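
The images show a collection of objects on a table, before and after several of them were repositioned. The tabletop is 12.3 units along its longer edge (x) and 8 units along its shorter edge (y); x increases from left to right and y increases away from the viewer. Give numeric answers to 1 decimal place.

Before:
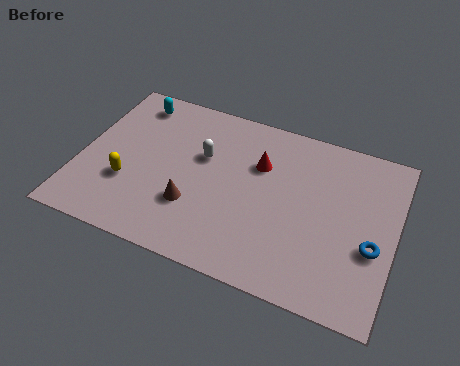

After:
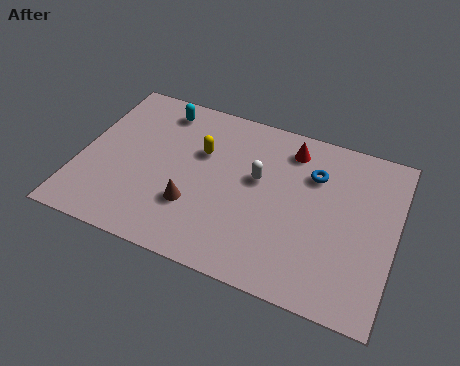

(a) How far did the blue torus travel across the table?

3.6

From (11.5, 3.1) to (9.0, 5.7), the blue torus covered √(2.5² + 2.6²) ≈ 3.6 units.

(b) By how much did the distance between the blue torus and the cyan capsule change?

-4.2

They were about 10.5 units apart before and 6.3 after — 4.2 units closer together.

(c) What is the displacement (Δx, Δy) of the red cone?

(1.1, 1.2)

The red cone started near (6.9, 5.4) and ended near (8.0, 6.6).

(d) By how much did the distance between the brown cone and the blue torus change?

-1.5

The distance was about 6.9 in the first image and 5.4 in the second, so they moved 1.5 units closer together.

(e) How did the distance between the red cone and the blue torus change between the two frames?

-3.8

Before: roughly 5.1 units apart; after: 1.3. That's 3.8 units closer together.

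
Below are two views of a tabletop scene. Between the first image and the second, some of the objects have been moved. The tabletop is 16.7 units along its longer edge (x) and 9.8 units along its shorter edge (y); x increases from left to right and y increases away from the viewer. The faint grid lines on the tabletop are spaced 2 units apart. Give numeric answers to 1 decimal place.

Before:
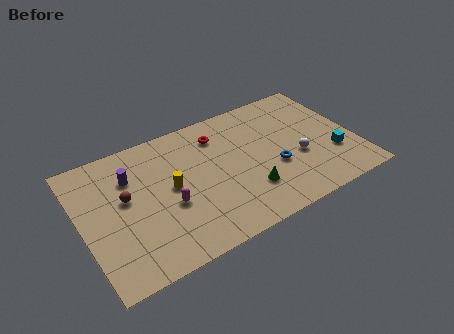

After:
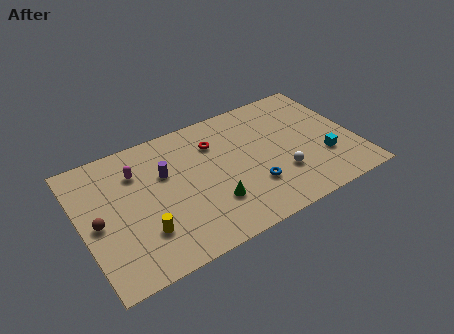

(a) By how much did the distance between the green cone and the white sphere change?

+0.8

They were about 3.5 units apart before and 4.3 after — 0.8 units further apart.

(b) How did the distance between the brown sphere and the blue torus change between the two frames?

+0.3

They were about 9.1 units apart before and 9.4 after — 0.3 units further apart.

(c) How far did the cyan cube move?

0.6

From (15.2, 3.1) to (14.6, 3.1), the cyan cube covered √(0.6² + 0.0²) ≈ 0.6 units.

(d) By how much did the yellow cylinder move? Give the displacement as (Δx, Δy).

(-2.0, -2.4)

The yellow cylinder was at about (5.4, 5.1) and moved to about (3.4, 2.7).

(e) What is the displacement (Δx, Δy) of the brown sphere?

(-1.8, -1.0)

The brown sphere started near (2.7, 5.6) and ended near (0.9, 4.6).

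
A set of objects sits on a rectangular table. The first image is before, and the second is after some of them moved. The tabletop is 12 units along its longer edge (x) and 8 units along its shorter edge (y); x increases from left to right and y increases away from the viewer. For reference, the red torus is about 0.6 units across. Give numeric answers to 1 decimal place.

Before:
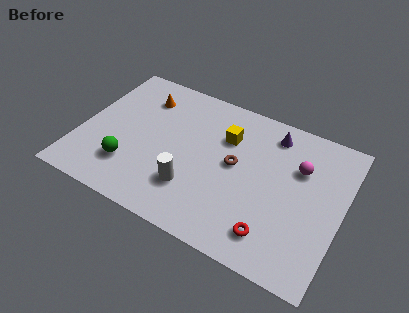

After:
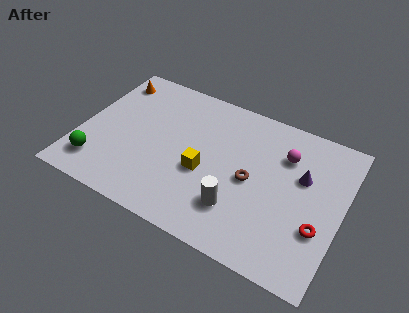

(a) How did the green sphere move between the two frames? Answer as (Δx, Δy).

(-1.4, -0.5)

From the two frames, the green sphere sits at roughly (2.5, 2.1) before and (1.1, 1.6) after.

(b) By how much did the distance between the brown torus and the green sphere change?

+2.0

They were about 5.1 units apart before and 7.1 after — 2.0 units further apart.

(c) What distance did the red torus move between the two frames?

2.2

The red torus was near (9.2, 1.5) before and (11.1, 2.7) after, so it travelled √(1.9² + 1.2²) ≈ 2.2 units.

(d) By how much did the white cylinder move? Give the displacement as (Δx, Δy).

(2.1, -0.1)

From the two frames, the white cylinder sits at roughly (5.4, 2.2) before and (7.5, 2.1) after.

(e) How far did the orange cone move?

1.6

The orange cone was near (2.5, 6.2) before and (0.9, 6.6) after, so it travelled √(1.6² + 0.4²) ≈ 1.6 units.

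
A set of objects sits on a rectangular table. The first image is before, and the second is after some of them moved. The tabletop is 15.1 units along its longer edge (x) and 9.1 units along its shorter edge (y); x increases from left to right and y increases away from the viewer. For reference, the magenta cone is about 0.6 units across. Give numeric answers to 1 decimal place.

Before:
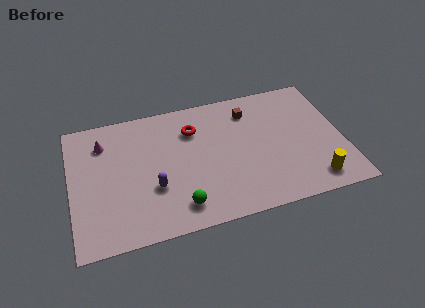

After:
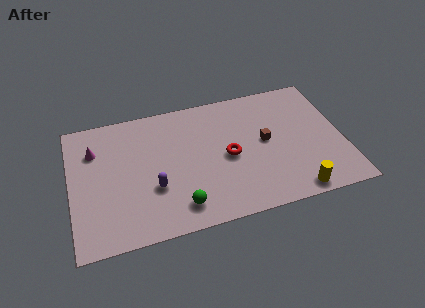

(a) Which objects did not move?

the green sphere and the purple capsule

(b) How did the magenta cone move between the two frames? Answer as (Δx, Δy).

(-0.5, -0.4)

The magenta cone started near (1.9, 7.0) and ended near (1.4, 6.6).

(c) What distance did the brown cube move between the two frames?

2.5

From (10.1, 7.2) to (10.8, 4.8), the brown cube covered √(0.7² + 2.4²) ≈ 2.5 units.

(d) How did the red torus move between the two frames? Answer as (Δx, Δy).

(1.8, -2.4)

From the two frames, the red torus sits at roughly (6.9, 6.7) before and (8.7, 4.3) after.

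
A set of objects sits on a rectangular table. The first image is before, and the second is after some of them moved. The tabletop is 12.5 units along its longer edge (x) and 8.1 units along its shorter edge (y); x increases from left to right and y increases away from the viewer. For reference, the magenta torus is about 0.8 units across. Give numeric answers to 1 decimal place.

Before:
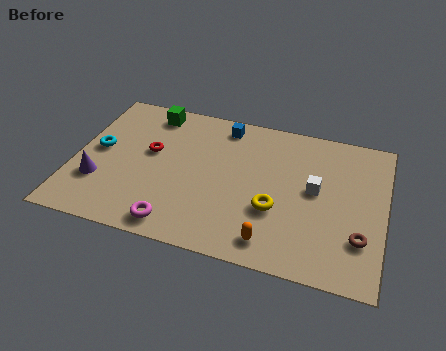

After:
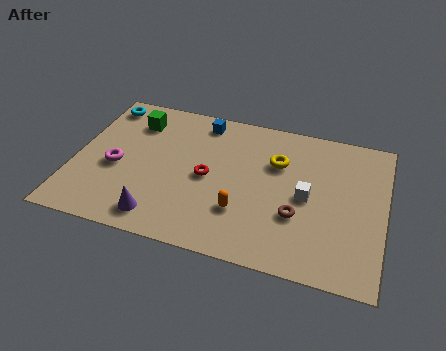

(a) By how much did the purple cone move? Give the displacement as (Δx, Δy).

(2.6, -1.3)

The purple cone was at about (1.1, 2.5) and moved to about (3.7, 1.2).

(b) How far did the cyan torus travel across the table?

2.7

The cyan torus moved from about (0.9, 4.3) to (0.8, 7.0), a distance of √(0.1² + 2.7²) ≈ 2.7.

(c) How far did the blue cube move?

0.9

The blue cube was near (5.8, 7.0) before and (4.9, 7.0) after, so it travelled √(0.9² + 0.0²) ≈ 0.9 units.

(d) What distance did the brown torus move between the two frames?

2.5

The brown torus was near (11.6, 2.3) before and (9.1, 2.8) after, so it travelled √(2.5² + 0.5²) ≈ 2.5 units.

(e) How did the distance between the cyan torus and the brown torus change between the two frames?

-1.6

The distance was about 10.9 in the first image and 9.3 in the second, so they moved 1.6 units closer together.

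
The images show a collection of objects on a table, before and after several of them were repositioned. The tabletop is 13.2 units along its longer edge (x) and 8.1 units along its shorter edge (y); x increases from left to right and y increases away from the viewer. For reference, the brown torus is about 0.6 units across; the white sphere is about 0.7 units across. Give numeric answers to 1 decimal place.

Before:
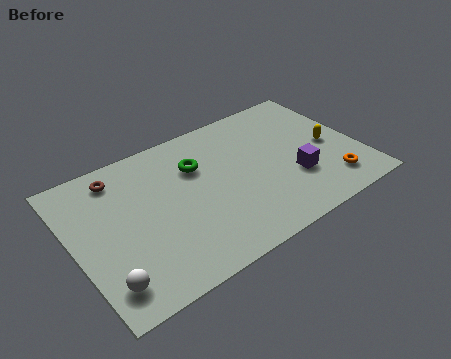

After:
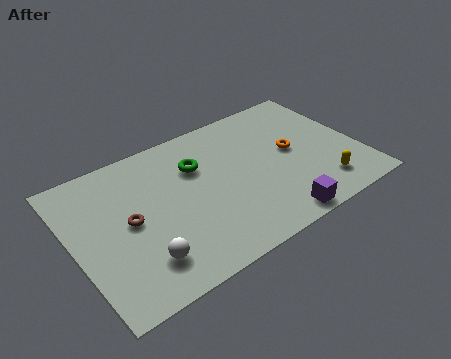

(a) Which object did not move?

the green torus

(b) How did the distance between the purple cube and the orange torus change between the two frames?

+1.9

Before: roughly 1.9 units apart; after: 3.8. That's 1.9 units further apart.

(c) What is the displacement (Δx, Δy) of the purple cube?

(-1.3, -1.9)

From the two frames, the purple cube sits at roughly (10.0, 2.7) before and (8.7, 0.8) after.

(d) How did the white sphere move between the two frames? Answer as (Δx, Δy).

(1.7, 0.3)

From the two frames, the white sphere sits at roughly (1.0, 1.5) before and (2.7, 1.8) after.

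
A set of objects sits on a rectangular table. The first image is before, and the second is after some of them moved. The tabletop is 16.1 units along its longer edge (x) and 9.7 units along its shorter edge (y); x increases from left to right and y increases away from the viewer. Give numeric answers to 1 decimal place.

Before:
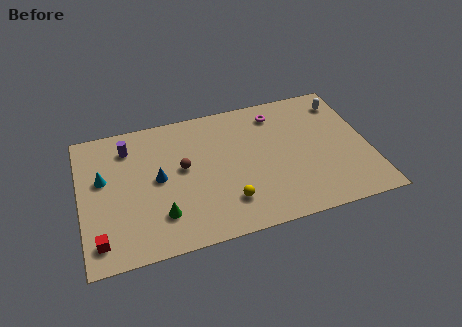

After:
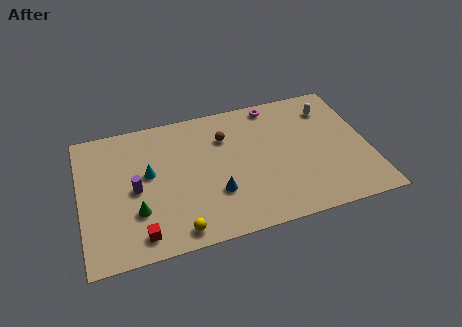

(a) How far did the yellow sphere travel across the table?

3.1

The yellow sphere was near (8.0, 2.3) before and (5.1, 1.1) after, so it travelled √(2.9² + 1.2²) ≈ 3.1 units.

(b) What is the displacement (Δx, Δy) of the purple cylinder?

(0.2, -3.1)

The purple cylinder was at about (2.8, 7.7) and moved to about (3.0, 4.6).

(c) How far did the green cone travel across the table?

1.4

The green cone was near (4.3, 2.4) before and (3.0, 3.0) after, so it travelled √(1.3² + 0.6²) ≈ 1.4 units.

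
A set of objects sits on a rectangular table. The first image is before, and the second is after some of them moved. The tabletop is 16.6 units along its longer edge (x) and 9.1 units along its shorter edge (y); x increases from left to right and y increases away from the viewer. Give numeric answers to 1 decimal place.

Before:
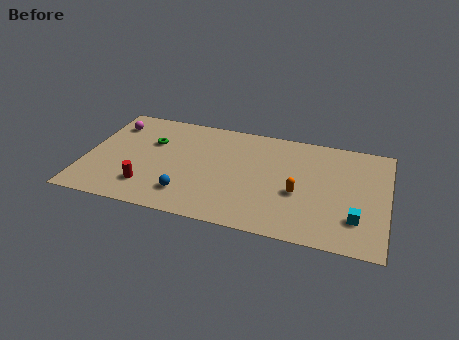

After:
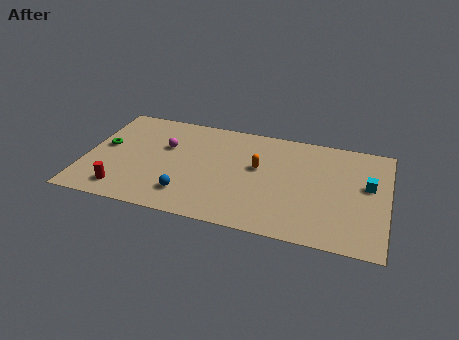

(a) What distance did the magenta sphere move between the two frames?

3.4

The magenta sphere moved from about (1.2, 7.1) to (4.3, 5.8), a distance of √(3.1² + 1.3²) ≈ 3.4.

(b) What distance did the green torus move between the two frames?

2.7

The green torus moved from about (3.5, 6.0) to (1.0, 5.0), a distance of √(2.5² + 1.0²) ≈ 2.7.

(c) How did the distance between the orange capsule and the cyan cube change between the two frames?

+2.5

They were about 3.5 units apart before and 6.0 after — 2.5 units further apart.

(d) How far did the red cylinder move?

1.4

The red cylinder moved from about (3.6, 2.1) to (2.3, 1.5), a distance of √(1.3² + 0.6²) ≈ 1.4.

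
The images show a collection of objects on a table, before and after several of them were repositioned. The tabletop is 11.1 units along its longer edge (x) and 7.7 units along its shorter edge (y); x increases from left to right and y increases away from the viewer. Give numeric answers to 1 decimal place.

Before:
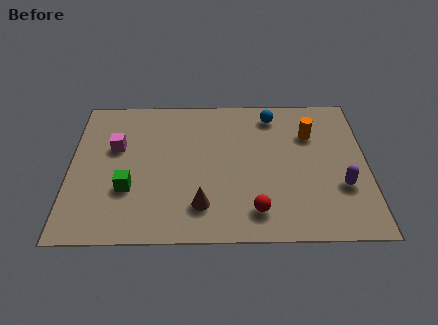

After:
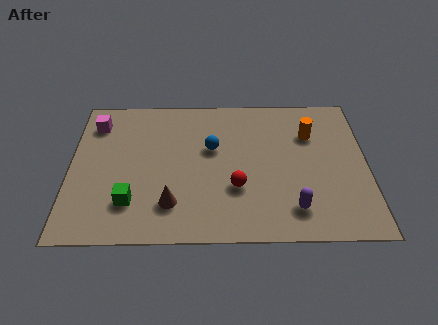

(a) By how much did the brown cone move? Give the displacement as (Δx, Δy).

(-1.1, 0.1)

The brown cone started near (4.9, 1.7) and ended near (3.8, 1.8).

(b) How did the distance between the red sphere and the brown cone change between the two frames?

+0.5

Before: roughly 2.0 units apart; after: 2.5. That's 0.5 units further apart.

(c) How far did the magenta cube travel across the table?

1.5

The magenta cube moved from about (1.7, 4.8) to (0.9, 6.1), a distance of √(0.8² + 1.3²) ≈ 1.5.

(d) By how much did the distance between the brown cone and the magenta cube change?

+0.7

They were about 4.5 units apart before and 5.2 after — 0.7 units further apart.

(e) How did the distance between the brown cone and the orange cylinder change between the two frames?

+0.8

Before: roughly 5.5 units apart; after: 6.3. That's 0.8 units further apart.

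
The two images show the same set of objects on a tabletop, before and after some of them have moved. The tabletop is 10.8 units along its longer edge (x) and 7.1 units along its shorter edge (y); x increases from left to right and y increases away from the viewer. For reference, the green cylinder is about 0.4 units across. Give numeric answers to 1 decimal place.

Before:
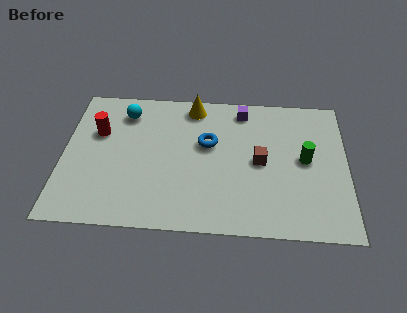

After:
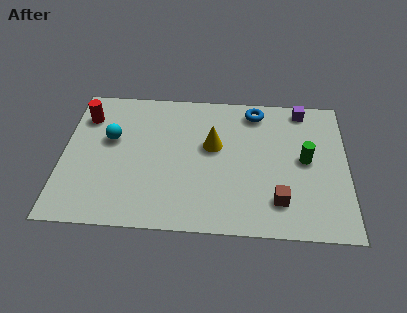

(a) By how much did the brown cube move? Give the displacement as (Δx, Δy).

(0.7, -1.9)

From the two frames, the brown cube sits at roughly (7.5, 3.5) before and (8.2, 1.6) after.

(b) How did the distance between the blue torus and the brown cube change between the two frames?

+2.4

They were about 2.2 units apart before and 4.6 after — 2.4 units further apart.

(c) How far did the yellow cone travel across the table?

2.2

The yellow cone was near (4.9, 6.2) before and (5.7, 4.2) after, so it travelled √(0.8² + 2.0²) ≈ 2.2 units.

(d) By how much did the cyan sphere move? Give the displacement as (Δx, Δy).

(-0.5, -1.4)

The cyan sphere started near (2.3, 5.7) and ended near (1.8, 4.3).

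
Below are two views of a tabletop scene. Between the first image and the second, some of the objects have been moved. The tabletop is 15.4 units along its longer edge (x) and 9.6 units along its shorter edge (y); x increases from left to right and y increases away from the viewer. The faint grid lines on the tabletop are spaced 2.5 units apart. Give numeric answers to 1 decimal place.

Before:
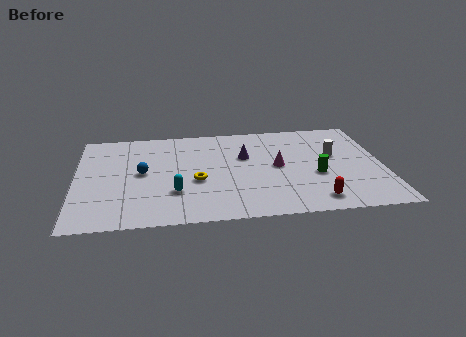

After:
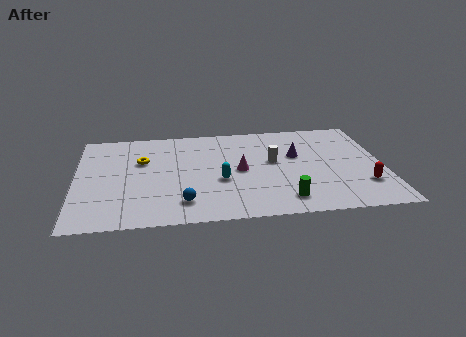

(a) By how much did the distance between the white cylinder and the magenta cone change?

-1.2

The distance was about 3.0 in the first image and 1.8 in the second, so they moved 1.2 units closer together.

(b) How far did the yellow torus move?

3.5

The yellow torus was near (6.0, 3.9) before and (3.3, 6.2) after, so it travelled √(2.7² + 2.3²) ≈ 3.5 units.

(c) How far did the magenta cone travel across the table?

1.9

The magenta cone moved from about (10.1, 4.9) to (8.2, 4.7), a distance of √(1.9² + 0.2²) ≈ 1.9.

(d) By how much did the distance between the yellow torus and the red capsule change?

+5.3

They were about 6.3 units apart before and 11.6 after — 5.3 units further apart.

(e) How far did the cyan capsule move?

2.5

From (4.9, 2.9) to (7.2, 3.8), the cyan capsule covered √(2.3² + 0.9²) ≈ 2.5 units.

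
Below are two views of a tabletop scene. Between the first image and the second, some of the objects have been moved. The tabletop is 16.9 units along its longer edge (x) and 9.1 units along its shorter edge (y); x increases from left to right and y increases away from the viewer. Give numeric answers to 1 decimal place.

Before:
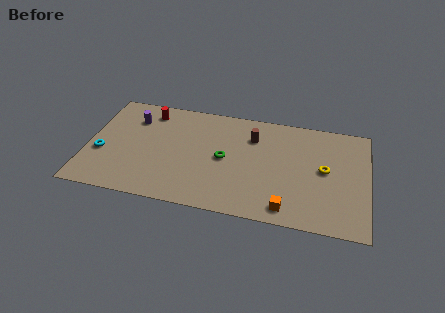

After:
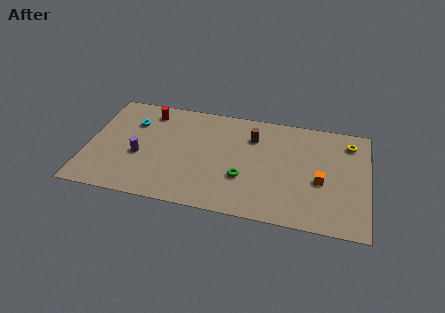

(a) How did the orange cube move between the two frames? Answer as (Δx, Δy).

(1.9, 2.6)

The orange cube started near (12.2, 1.2) and ended near (14.1, 3.8).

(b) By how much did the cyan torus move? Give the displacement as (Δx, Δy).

(1.7, 3.0)

The cyan torus started near (0.9, 3.5) and ended near (2.6, 6.5).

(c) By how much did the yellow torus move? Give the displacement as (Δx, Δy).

(1.4, 2.6)

The yellow torus was at about (14.3, 4.8) and moved to about (15.7, 7.4).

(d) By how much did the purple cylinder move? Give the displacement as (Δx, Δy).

(0.6, -3.1)

The purple cylinder started near (2.6, 6.8) and ended near (3.2, 3.7).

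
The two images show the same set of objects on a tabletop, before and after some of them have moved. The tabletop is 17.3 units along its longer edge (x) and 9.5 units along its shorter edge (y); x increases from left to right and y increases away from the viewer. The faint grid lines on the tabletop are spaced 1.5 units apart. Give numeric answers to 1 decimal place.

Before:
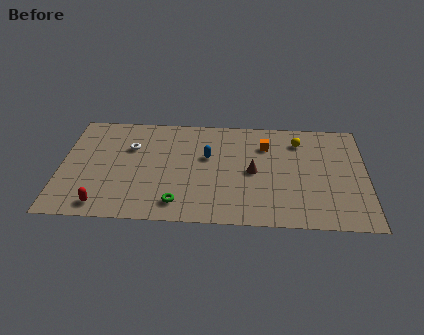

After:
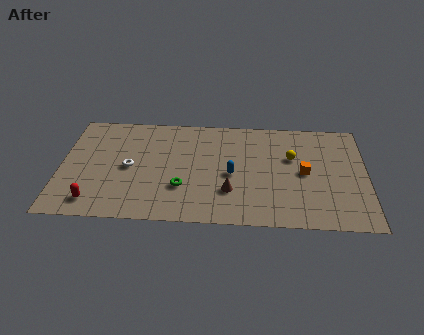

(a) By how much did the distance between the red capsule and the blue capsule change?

+0.8

Before: roughly 7.4 units apart; after: 8.2. That's 0.8 units further apart.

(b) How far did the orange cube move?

3.2

The orange cube moved from about (11.6, 7.0) to (13.8, 4.7), a distance of √(2.2² + 2.3²) ≈ 3.2.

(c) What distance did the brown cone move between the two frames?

2.2

From (10.9, 4.6) to (9.6, 2.8), the brown cone covered √(1.3² + 1.8²) ≈ 2.2 units.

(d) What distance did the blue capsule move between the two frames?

2.1

The blue capsule was near (8.3, 5.8) before and (9.7, 4.3) after, so it travelled √(1.4² + 1.5²) ≈ 2.1 units.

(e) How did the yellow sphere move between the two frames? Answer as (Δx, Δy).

(-0.4, -1.5)

From the two frames, the yellow sphere sits at roughly (13.5, 7.5) before and (13.1, 6.0) after.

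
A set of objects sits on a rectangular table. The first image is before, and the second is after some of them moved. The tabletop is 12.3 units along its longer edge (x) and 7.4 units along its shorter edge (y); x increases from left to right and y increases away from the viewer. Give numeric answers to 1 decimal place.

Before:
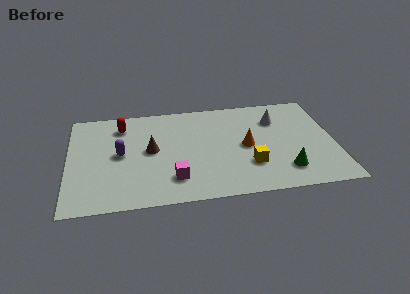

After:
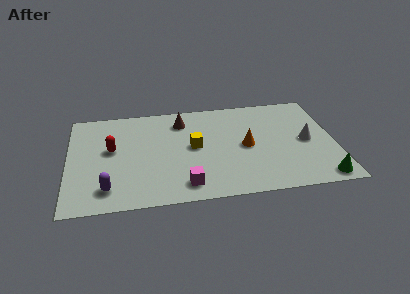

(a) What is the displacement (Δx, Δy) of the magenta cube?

(0.5, -0.5)

The magenta cube was at about (4.8, 1.7) and moved to about (5.3, 1.2).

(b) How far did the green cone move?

1.8

From (9.9, 1.6) to (11.5, 0.8), the green cone covered √(1.6² + 0.8²) ≈ 1.8 units.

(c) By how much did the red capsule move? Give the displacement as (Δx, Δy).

(-0.5, -1.7)

The red capsule started near (2.5, 5.9) and ended near (2.0, 4.2).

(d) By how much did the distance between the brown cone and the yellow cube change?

-2.7

The distance was about 4.8 in the first image and 2.1 in the second, so they moved 2.7 units closer together.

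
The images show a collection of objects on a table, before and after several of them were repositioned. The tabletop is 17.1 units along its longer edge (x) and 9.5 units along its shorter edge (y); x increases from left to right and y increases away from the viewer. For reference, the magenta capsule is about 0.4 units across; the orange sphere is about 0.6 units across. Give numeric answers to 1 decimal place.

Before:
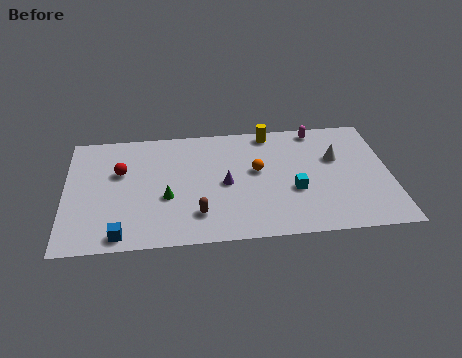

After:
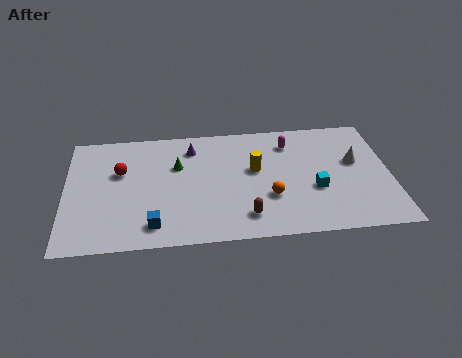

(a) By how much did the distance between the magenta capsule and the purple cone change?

-1.2

Before: roughly 6.4 units apart; after: 5.2. That's 1.2 units closer together.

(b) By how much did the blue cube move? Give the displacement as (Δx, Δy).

(1.7, 0.6)

The blue cube was at about (2.9, 1.0) and moved to about (4.6, 1.6).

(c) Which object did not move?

the red sphere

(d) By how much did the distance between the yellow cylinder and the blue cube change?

-4.3

The distance was about 11.0 in the first image and 6.7 in the second, so they moved 4.3 units closer together.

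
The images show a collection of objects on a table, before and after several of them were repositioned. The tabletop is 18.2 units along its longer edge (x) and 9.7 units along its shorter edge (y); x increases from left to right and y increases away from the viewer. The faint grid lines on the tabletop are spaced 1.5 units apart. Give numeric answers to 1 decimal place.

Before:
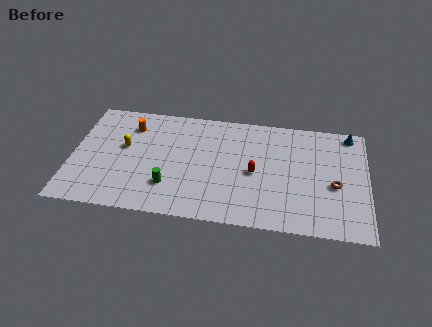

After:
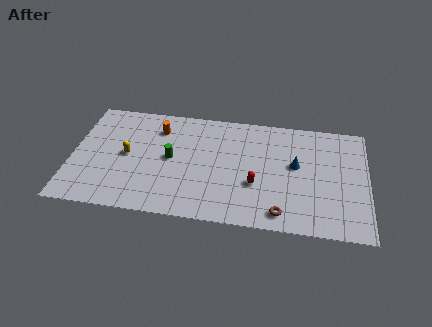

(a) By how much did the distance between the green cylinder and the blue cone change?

-4.9

They were about 12.6 units apart before and 7.7 after — 4.9 units closer together.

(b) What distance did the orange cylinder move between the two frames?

1.7

From (3.5, 7.5) to (5.2, 7.5), the orange cylinder covered √(1.7² + 0.0²) ≈ 1.7 units.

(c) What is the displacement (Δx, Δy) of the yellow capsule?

(0.2, -0.7)

The yellow capsule started near (3.2, 5.6) and ended near (3.4, 4.9).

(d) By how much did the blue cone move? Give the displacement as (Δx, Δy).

(-3.3, -3.2)

The blue cone was at about (17.1, 8.7) and moved to about (13.8, 5.5).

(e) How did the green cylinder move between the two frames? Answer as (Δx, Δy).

(0.0, 2.4)

The green cylinder started near (6.1, 2.6) and ended near (6.1, 5.0).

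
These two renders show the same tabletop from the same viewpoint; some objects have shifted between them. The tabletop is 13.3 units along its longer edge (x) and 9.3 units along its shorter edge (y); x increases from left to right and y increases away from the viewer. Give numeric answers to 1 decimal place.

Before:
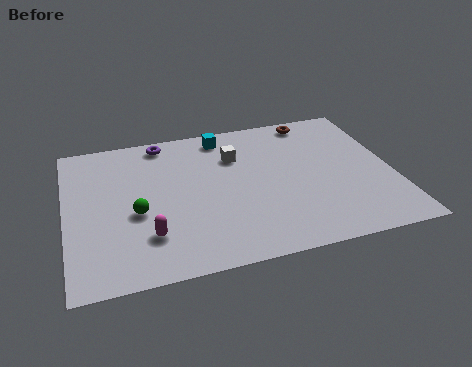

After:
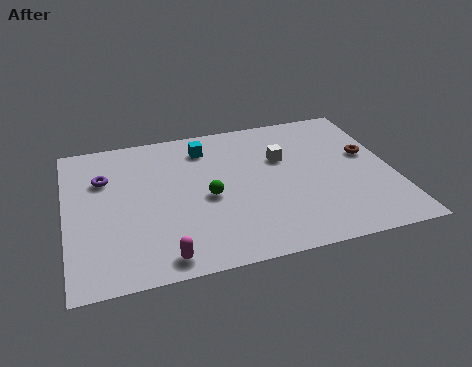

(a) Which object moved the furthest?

the brown torus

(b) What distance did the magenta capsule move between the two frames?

1.5

The magenta capsule was near (3.2, 2.4) before and (3.7, 1.0) after, so it travelled √(0.5² + 1.4²) ≈ 1.5 units.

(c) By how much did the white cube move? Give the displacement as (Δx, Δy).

(1.9, -0.6)

The white cube was at about (7.0, 6.6) and moved to about (8.9, 6.0).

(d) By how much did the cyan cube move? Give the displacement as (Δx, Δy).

(-0.8, -0.6)

The cyan cube started near (6.6, 8.1) and ended near (5.8, 7.5).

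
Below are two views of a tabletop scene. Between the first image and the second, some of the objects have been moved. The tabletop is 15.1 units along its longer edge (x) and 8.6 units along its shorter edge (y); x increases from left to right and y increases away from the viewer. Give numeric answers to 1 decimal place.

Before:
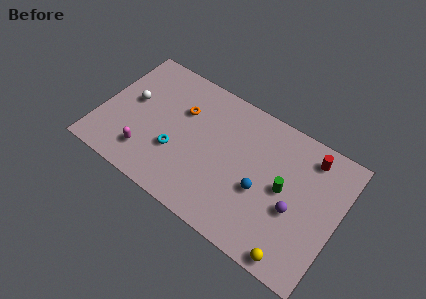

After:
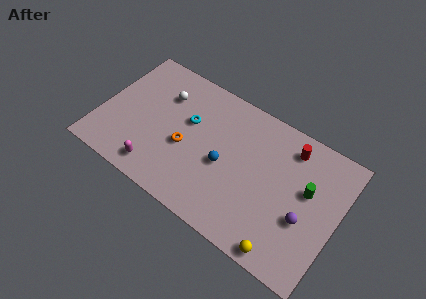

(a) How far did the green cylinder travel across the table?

1.6

The green cylinder was near (11.7, 4.4) before and (13.1, 5.1) after, so it travelled √(1.4² + 0.7²) ≈ 1.6 units.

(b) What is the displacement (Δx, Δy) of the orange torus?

(0.6, -2.2)

The orange torus started near (4.9, 5.8) and ended near (5.5, 3.6).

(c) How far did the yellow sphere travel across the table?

0.6

From (13.0, 0.8) to (12.4, 0.8), the yellow sphere covered √(0.6² + 0.0²) ≈ 0.6 units.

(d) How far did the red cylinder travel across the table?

1.2

From (12.9, 7.2) to (11.7, 7.1), the red cylinder covered √(1.2² + 0.1²) ≈ 1.2 units.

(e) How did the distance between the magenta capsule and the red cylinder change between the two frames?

-1.4

Before: roughly 11.0 units apart; after: 9.6. That's 1.4 units closer together.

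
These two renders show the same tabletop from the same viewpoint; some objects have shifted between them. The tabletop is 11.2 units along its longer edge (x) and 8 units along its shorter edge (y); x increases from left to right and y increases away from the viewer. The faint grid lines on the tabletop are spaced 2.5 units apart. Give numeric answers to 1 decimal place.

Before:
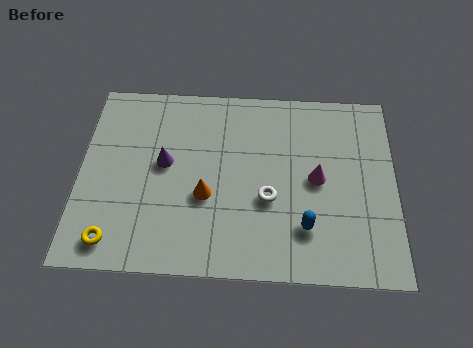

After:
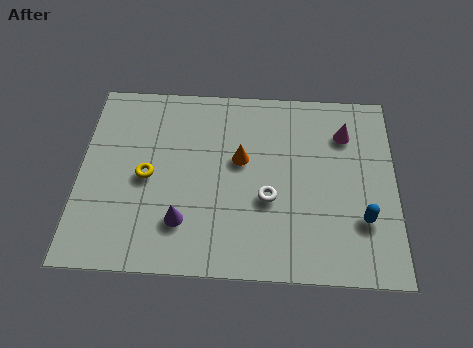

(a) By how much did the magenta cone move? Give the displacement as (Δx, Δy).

(1.0, 2.0)

The magenta cone started near (8.4, 4.0) and ended near (9.4, 6.0).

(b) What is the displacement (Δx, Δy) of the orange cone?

(1.2, 1.6)

The orange cone was at about (4.5, 3.1) and moved to about (5.7, 4.7).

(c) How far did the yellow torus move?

2.9

From (1.3, 1.1) to (2.4, 3.8), the yellow torus covered √(1.1² + 2.7²) ≈ 2.9 units.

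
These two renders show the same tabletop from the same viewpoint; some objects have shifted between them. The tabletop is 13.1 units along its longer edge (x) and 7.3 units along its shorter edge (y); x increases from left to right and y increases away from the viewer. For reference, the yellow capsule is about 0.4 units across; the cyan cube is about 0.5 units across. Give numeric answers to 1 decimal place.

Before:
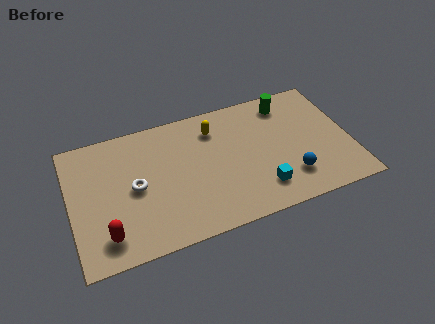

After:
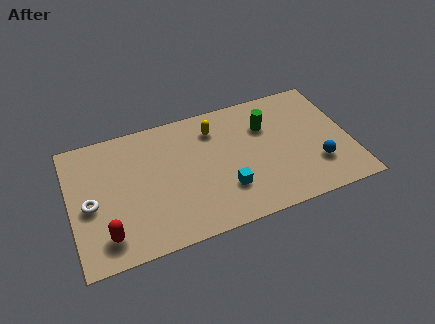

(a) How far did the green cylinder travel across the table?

1.5

The green cylinder moved from about (10.4, 6.1) to (9.3, 5.1), a distance of √(1.1² + 1.0²) ≈ 1.5.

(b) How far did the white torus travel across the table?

2.1

From (3.0, 3.6) to (0.9, 3.3), the white torus covered √(2.1² + 0.3²) ≈ 2.1 units.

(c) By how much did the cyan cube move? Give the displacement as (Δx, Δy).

(-1.6, 0.5)

From the two frames, the cyan cube sits at roughly (8.7, 1.6) before and (7.1, 2.1) after.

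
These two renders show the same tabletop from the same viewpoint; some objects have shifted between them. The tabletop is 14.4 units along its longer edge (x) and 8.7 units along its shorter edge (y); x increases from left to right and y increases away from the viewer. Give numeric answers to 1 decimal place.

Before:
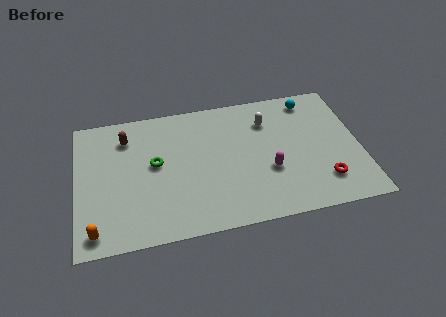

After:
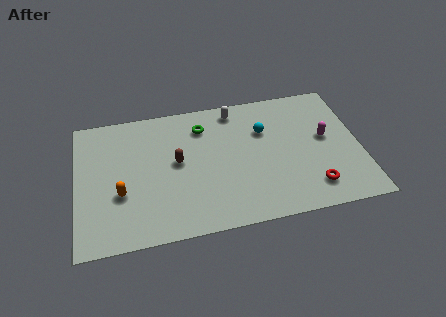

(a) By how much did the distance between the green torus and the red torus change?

-1.5

They were about 8.9 units apart before and 7.4 after — 1.5 units closer together.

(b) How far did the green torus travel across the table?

3.2

From (4.0, 4.8) to (6.5, 6.8), the green torus covered √(2.5² + 2.0²) ≈ 3.2 units.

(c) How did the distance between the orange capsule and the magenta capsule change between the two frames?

+1.6

They were about 9.0 units apart before and 10.6 after — 1.6 units further apart.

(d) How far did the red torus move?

0.7

The red torus moved from about (12.4, 2.0) to (11.8, 1.7), a distance of √(0.6² + 0.3²) ≈ 0.7.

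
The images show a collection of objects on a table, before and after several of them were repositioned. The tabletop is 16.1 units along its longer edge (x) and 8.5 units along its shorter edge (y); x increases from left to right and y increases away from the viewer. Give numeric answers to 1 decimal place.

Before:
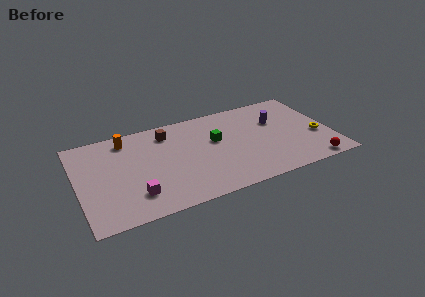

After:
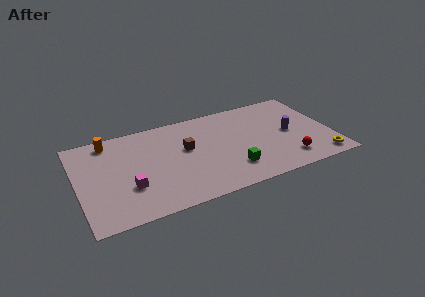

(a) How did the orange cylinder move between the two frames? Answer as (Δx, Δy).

(-1.1, 0.2)

The orange cylinder was at about (3.3, 7.2) and moved to about (2.2, 7.4).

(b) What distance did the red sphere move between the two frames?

1.7

The red sphere moved from about (14.5, 0.8) to (13.1, 1.7), a distance of √(1.4² + 0.9²) ≈ 1.7.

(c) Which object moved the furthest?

the green cube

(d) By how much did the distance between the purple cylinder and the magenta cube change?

+0.4

The distance was about 10.1 in the first image and 10.5 in the second, so they moved 0.4 units further apart.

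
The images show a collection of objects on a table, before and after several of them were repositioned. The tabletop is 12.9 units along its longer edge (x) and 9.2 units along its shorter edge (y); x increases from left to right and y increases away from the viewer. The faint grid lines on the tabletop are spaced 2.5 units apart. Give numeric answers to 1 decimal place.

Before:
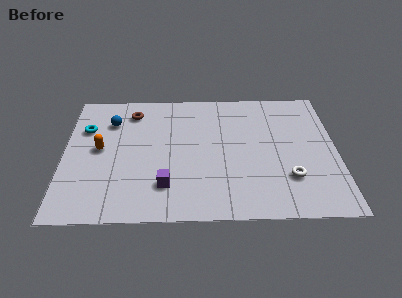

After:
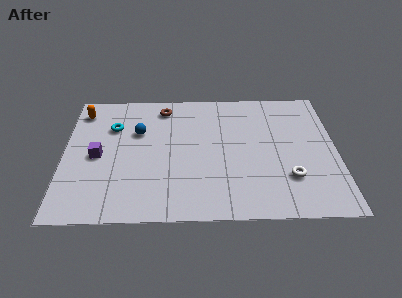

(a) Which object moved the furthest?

the purple cube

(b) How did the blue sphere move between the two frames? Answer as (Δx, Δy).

(1.3, -0.8)

From the two frames, the blue sphere sits at roughly (2.2, 6.8) before and (3.5, 6.0) after.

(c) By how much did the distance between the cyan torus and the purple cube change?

-3.4

Before: roughly 5.6 units apart; after: 2.2. That's 3.4 units closer together.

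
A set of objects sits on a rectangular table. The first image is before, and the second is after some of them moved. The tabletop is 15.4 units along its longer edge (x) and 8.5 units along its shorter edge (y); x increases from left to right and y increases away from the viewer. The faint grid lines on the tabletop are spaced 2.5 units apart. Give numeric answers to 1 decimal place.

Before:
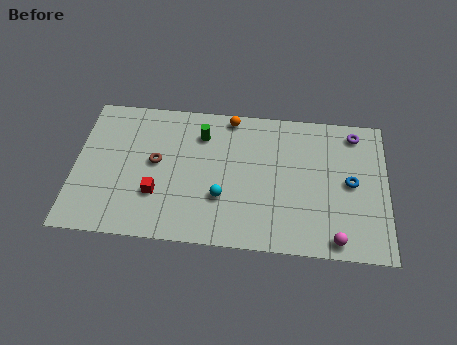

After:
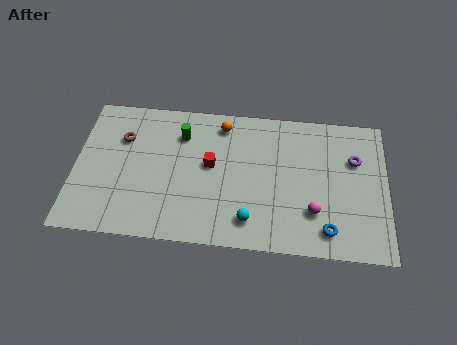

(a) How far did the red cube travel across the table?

3.3

The red cube moved from about (4.1, 2.7) to (6.7, 4.7), a distance of √(2.6² + 2.0²) ≈ 3.3.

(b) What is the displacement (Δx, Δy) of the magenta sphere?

(-1.1, 1.5)

The magenta sphere started near (12.9, 0.9) and ended near (11.8, 2.4).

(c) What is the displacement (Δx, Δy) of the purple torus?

(0.0, -1.6)

The purple torus started near (13.8, 7.3) and ended near (13.8, 5.7).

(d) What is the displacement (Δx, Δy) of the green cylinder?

(-1.0, -0.1)

The green cylinder started near (6.2, 6.5) and ended near (5.2, 6.4).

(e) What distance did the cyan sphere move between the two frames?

1.8

The cyan sphere moved from about (7.3, 2.8) to (8.7, 1.6), a distance of √(1.4² + 1.2²) ≈ 1.8.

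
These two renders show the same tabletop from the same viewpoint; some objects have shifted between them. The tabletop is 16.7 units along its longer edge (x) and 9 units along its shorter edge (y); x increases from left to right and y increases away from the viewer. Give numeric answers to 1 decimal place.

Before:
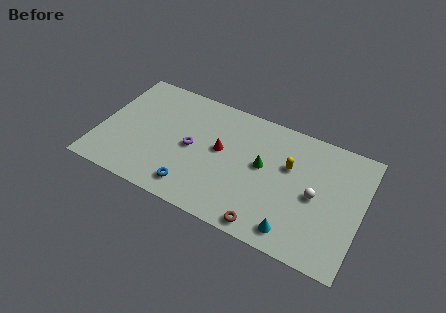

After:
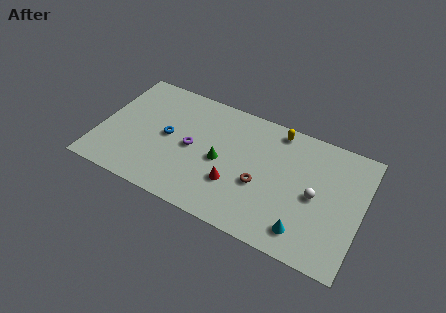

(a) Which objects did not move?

the white sphere and the purple torus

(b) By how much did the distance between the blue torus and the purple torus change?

-1.3

The distance was about 2.9 in the first image and 1.6 in the second, so they moved 1.3 units closer together.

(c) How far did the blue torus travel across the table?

3.7

From (6.3, 1.5) to (4.3, 4.6), the blue torus covered √(2.0² + 3.1²) ≈ 3.7 units.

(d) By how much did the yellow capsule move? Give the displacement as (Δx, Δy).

(-1.0, 2.3)

The yellow capsule was at about (12.0, 5.7) and moved to about (11.0, 8.0).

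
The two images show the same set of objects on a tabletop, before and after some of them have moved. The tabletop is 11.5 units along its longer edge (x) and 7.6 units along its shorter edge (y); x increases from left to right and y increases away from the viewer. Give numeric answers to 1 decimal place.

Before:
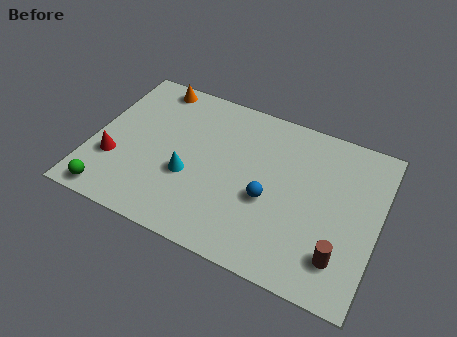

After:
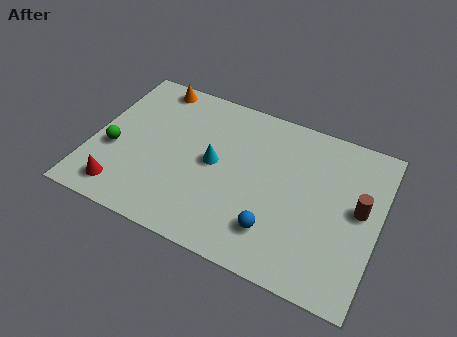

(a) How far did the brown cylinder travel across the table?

2.5

The brown cylinder moved from about (10.2, 1.7) to (10.7, 4.1), a distance of √(0.5² + 2.4²) ≈ 2.5.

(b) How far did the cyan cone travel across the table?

1.3

From (4.0, 2.9) to (4.9, 3.9), the cyan cone covered √(0.9² + 1.0²) ≈ 1.3 units.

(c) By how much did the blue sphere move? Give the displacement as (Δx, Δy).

(0.4, -1.3)

From the two frames, the blue sphere sits at roughly (7.2, 3.1) before and (7.6, 1.8) after.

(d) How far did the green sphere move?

2.2

From (1.1, 0.8) to (0.9, 3.0), the green sphere covered √(0.2² + 2.2²) ≈ 2.2 units.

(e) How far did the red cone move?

1.4

The red cone was near (1.0, 2.5) before and (1.5, 1.2) after, so it travelled √(0.5² + 1.3²) ≈ 1.4 units.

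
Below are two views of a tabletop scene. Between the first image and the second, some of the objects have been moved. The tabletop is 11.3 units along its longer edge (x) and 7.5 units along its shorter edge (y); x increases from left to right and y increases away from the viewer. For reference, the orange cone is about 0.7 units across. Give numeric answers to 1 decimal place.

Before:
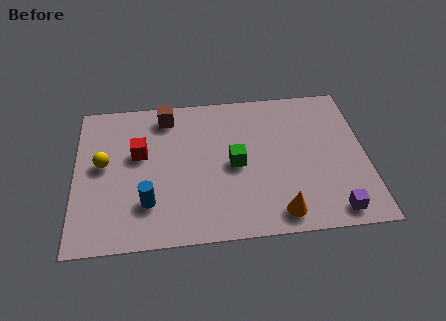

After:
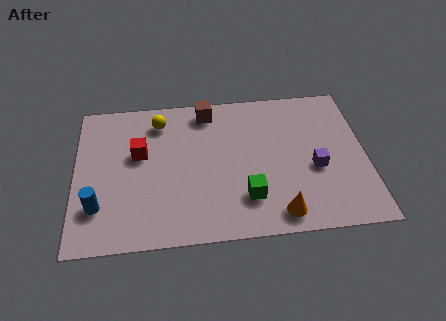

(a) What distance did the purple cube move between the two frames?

2.3

From (9.9, 0.9) to (9.3, 3.1), the purple cube covered √(0.6² + 2.2²) ≈ 2.3 units.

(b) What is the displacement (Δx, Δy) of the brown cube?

(1.6, 0.1)

The brown cube was at about (3.6, 6.4) and moved to about (5.2, 6.5).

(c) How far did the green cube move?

1.7

The green cube moved from about (6.2, 3.6) to (6.6, 1.9), a distance of √(0.4² + 1.7²) ≈ 1.7.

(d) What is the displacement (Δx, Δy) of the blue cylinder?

(-1.9, 0.0)

The blue cylinder was at about (2.8, 2.0) and moved to about (0.9, 2.0).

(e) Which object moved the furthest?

the yellow sphere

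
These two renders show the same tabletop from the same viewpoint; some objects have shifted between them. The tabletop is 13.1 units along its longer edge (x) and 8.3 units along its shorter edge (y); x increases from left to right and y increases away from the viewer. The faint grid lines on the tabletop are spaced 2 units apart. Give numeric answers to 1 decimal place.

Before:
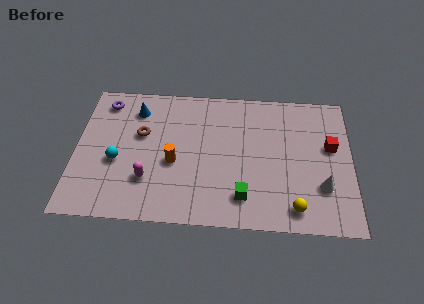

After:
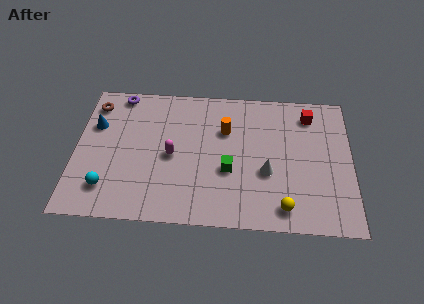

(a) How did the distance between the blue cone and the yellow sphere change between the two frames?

+0.7

Before: roughly 9.3 units apart; after: 10.0. That's 0.7 units further apart.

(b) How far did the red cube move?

2.1

The red cube was near (12.1, 4.9) before and (11.1, 6.8) after, so it travelled √(1.0² + 1.9²) ≈ 2.1 units.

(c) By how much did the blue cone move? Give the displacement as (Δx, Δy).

(-1.9, -1.1)

The blue cone was at about (2.8, 6.6) and moved to about (0.9, 5.5).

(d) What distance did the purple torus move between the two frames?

0.9

From (1.3, 7.0) to (2.0, 7.5), the purple torus covered √(0.7² + 0.5²) ≈ 0.9 units.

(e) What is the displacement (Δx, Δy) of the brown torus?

(-2.3, 1.7)

From the two frames, the brown torus sits at roughly (3.1, 5.1) before and (0.8, 6.8) after.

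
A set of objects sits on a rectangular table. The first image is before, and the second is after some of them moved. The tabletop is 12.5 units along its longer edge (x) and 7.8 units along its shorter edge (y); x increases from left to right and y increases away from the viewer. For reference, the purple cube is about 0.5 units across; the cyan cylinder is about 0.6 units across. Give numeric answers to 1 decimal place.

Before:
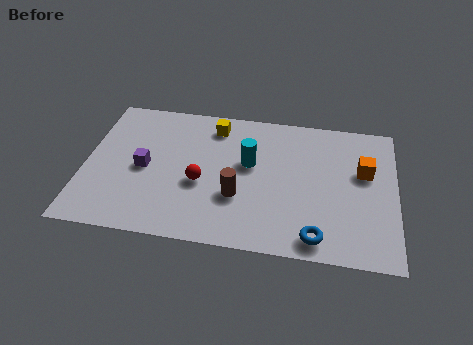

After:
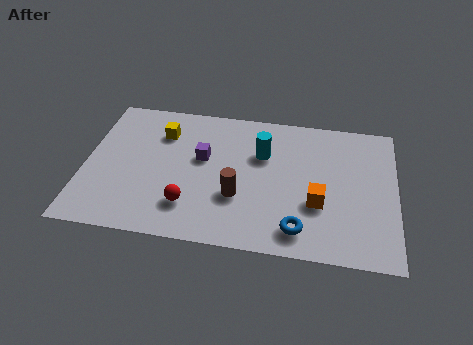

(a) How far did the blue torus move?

0.8

The blue torus moved from about (9.4, 1.0) to (8.7, 1.3), a distance of √(0.7² + 0.3²) ≈ 0.8.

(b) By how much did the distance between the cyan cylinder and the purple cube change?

-1.8

Before: roughly 4.3 units apart; after: 2.5. That's 1.8 units closer together.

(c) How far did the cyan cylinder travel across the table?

0.8

The cyan cylinder moved from about (6.6, 4.6) to (7.1, 5.2), a distance of √(0.5² + 0.6²) ≈ 0.8.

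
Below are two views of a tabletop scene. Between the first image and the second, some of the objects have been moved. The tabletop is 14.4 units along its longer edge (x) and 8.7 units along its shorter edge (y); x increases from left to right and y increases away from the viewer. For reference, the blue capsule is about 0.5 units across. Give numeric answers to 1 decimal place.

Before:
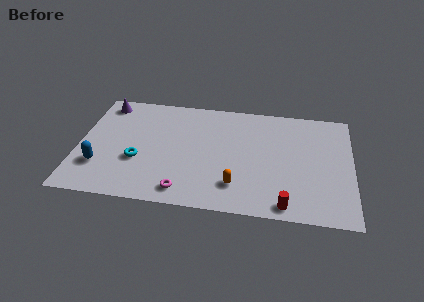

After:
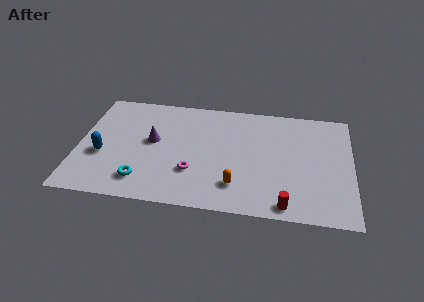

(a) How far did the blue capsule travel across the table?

0.9

The blue capsule moved from about (1.2, 2.5) to (1.3, 3.4), a distance of √(0.1² + 0.9²) ≈ 0.9.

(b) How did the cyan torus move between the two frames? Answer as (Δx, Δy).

(0.3, -1.5)

The cyan torus started near (3.2, 3.2) and ended near (3.5, 1.7).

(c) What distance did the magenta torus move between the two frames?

1.6

From (5.7, 1.2) to (6.1, 2.7), the magenta torus covered √(0.4² + 1.5²) ≈ 1.6 units.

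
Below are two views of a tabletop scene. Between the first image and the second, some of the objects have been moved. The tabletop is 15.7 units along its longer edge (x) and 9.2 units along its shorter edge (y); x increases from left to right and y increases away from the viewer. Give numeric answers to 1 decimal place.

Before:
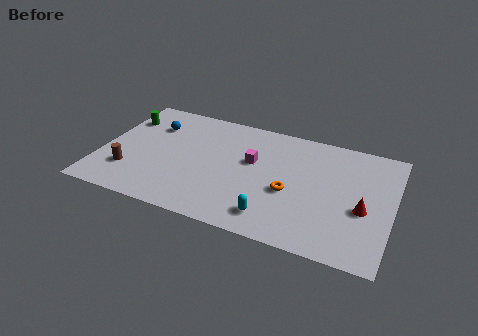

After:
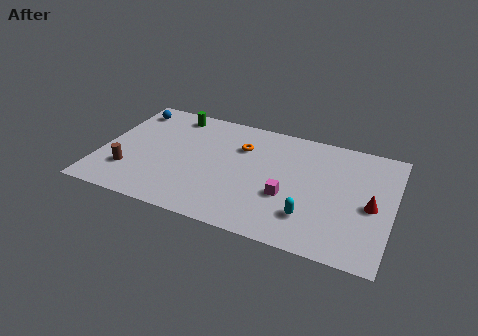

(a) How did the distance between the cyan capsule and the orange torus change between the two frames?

+3.6

Before: roughly 2.3 units apart; after: 5.9. That's 3.6 units further apart.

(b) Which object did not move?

the brown cylinder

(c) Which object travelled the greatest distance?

the orange torus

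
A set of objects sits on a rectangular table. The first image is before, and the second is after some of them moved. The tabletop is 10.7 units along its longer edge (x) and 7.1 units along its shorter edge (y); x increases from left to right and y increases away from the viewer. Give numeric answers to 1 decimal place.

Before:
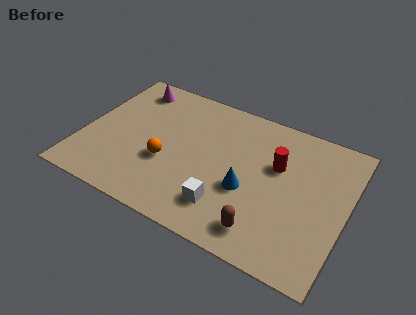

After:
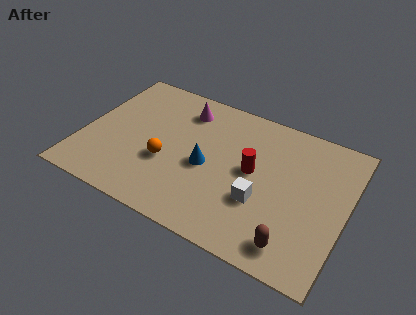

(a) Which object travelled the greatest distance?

the magenta cone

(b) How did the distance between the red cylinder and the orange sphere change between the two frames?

-1.1

Before: roughly 4.7 units apart; after: 3.6. That's 1.1 units closer together.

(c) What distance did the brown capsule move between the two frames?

1.2

From (7.7, 1.2) to (8.9, 1.1), the brown capsule covered √(1.2² + 0.1²) ≈ 1.2 units.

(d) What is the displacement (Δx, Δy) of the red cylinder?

(-0.9, -0.7)

The red cylinder was at about (7.8, 4.5) and moved to about (6.9, 3.8).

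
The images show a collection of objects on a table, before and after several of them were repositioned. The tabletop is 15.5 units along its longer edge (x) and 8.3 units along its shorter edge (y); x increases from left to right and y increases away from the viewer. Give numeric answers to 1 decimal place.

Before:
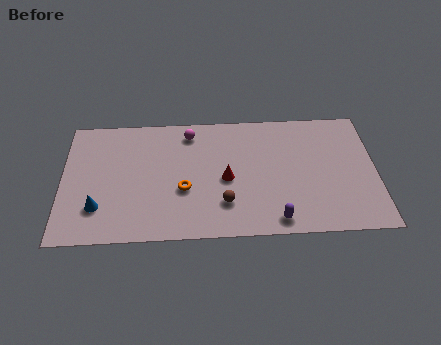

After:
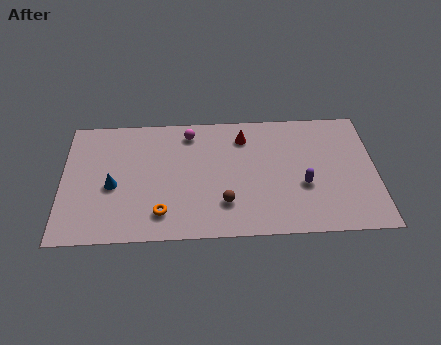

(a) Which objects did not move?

the brown sphere and the magenta sphere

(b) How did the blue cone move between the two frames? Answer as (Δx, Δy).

(0.7, 1.4)

From the two frames, the blue cone sits at roughly (1.8, 2.2) before and (2.5, 3.6) after.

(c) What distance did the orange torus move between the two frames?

1.9

From (6.0, 3.2) to (4.9, 1.7), the orange torus covered √(1.1² + 1.5²) ≈ 1.9 units.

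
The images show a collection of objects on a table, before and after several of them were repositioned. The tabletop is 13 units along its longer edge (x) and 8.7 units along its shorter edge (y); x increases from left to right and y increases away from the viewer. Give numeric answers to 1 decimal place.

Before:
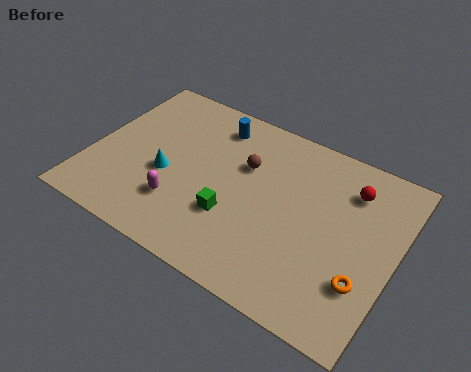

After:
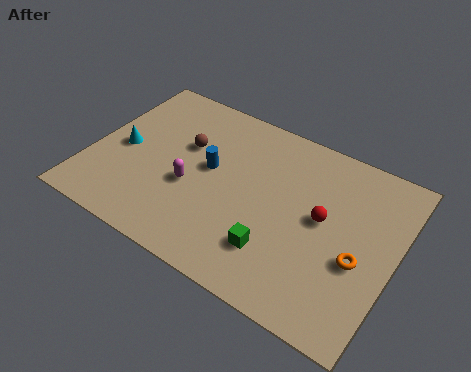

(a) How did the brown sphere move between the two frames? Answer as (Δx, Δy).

(-2.6, -0.2)

The brown sphere started near (6.4, 5.7) and ended near (3.8, 5.5).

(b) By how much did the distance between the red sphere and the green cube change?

-2.9

They were about 5.9 units apart before and 3.0 after — 2.9 units closer together.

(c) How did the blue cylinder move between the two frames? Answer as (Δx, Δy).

(0.2, -2.4)

The blue cylinder started near (4.8, 7.2) and ended near (5.0, 4.8).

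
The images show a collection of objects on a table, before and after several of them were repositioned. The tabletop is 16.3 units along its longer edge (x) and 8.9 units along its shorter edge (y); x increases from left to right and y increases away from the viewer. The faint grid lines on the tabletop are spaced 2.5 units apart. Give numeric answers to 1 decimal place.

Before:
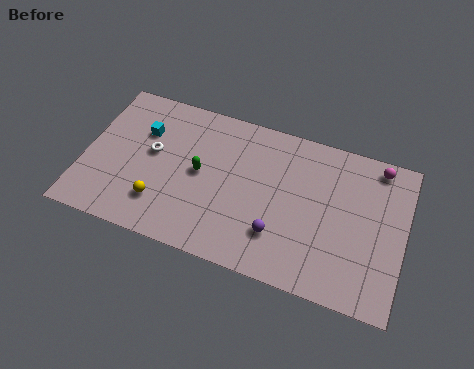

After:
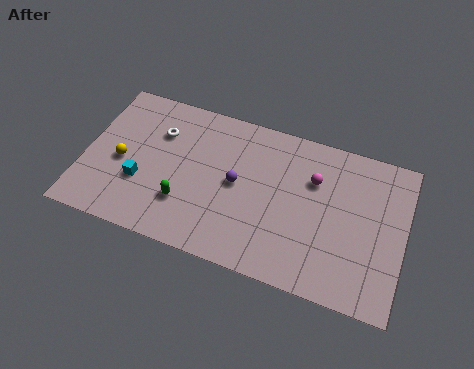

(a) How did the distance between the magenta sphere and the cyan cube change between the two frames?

-2.9

Before: roughly 12.0 units apart; after: 9.1. That's 2.9 units closer together.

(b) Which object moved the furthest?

the magenta sphere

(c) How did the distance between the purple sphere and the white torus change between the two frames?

-2.7

Before: roughly 7.2 units apart; after: 4.5. That's 2.7 units closer together.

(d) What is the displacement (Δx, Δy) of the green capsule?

(-0.6, -2.0)

The green capsule started near (5.9, 4.6) and ended near (5.3, 2.6).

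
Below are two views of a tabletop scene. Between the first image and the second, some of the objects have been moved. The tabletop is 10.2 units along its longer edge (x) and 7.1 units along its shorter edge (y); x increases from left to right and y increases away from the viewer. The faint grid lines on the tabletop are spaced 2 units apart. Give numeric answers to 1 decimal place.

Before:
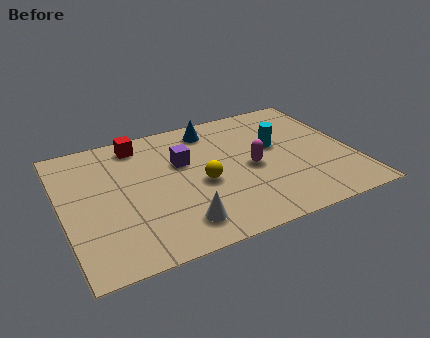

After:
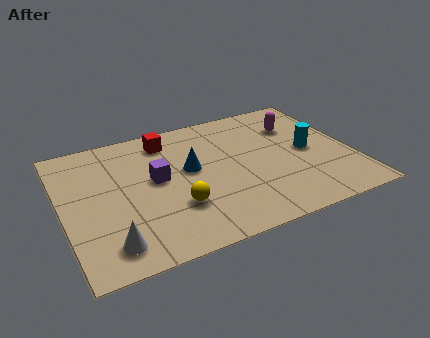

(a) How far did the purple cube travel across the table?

1.2

The purple cube moved from about (4.3, 4.5) to (3.3, 3.9), a distance of √(1.0² + 0.6²) ≈ 1.2.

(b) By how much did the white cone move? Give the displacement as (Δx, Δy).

(-2.4, -0.1)

The white cone started near (3.8, 1.3) and ended near (1.4, 1.2).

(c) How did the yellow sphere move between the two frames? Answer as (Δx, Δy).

(-1.0, -0.9)

The yellow sphere was at about (4.8, 3.1) and moved to about (3.8, 2.2).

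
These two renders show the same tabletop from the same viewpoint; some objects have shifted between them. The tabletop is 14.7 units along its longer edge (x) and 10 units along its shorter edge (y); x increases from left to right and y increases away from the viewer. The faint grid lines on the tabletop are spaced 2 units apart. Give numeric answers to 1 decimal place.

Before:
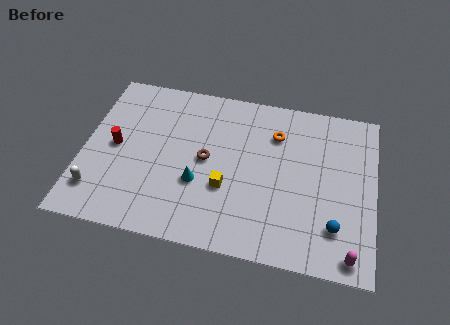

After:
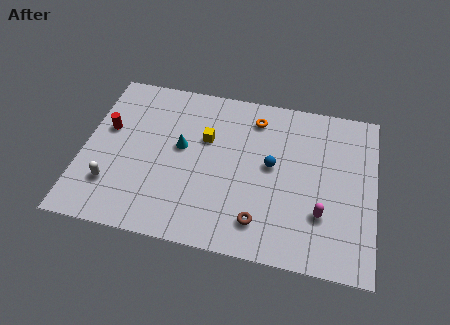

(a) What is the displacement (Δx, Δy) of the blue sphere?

(-3.3, 3.0)

From the two frames, the blue sphere sits at roughly (12.8, 2.4) before and (9.5, 5.4) after.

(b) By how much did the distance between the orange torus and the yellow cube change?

-1.4

They were about 4.4 units apart before and 3.0 after — 1.4 units closer together.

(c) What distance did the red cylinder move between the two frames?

1.1

The red cylinder was near (1.6, 5.0) before and (1.1, 6.0) after, so it travelled √(0.5² + 1.0²) ≈ 1.1 units.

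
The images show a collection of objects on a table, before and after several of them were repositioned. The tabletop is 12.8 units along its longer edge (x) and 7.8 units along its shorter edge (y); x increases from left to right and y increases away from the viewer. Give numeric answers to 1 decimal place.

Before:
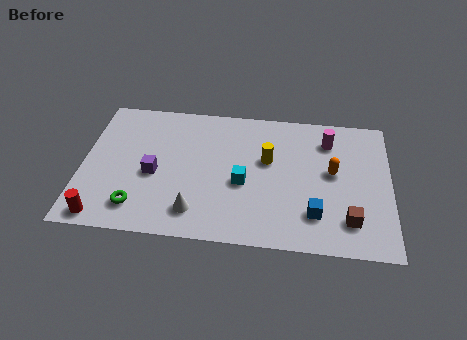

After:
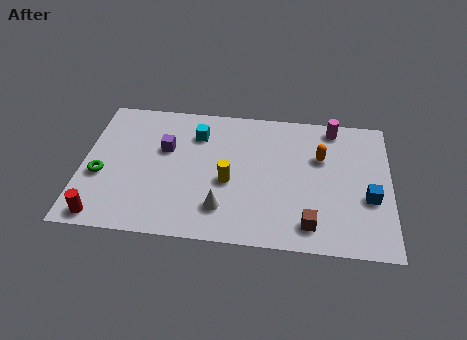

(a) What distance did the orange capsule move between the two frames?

0.9

The orange capsule moved from about (10.4, 4.3) to (9.9, 5.1), a distance of √(0.5² + 0.8²) ≈ 0.9.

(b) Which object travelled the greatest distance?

the cyan cube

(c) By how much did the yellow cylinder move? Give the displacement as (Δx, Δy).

(-1.6, -1.4)

The yellow cylinder was at about (7.7, 4.7) and moved to about (6.1, 3.3).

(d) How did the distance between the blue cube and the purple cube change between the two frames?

+1.8

The distance was about 6.9 in the first image and 8.7 in the second, so they moved 1.8 units further apart.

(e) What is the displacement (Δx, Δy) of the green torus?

(-1.6, 1.6)

The green torus started near (2.4, 1.5) and ended near (0.8, 3.1).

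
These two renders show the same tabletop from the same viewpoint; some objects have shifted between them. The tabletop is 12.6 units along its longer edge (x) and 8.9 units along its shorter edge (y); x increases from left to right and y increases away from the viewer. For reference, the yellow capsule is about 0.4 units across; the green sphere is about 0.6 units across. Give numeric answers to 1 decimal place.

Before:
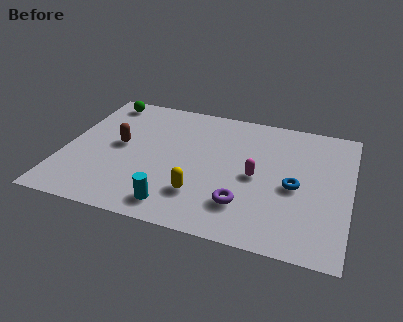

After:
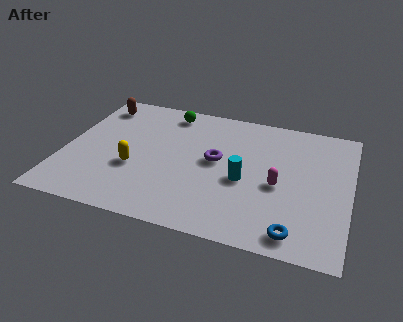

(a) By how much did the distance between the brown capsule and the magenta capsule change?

+3.0

Before: roughly 6.1 units apart; after: 9.1. That's 3.0 units further apart.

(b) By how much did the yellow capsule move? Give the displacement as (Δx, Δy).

(-3.0, 1.0)

The yellow capsule was at about (6.2, 2.3) and moved to about (3.2, 3.3).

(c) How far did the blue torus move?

2.9

The blue torus moved from about (10.2, 4.0) to (10.4, 1.1), a distance of √(0.2² + 2.9²) ≈ 2.9.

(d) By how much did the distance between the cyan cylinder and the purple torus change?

-1.4

The distance was about 3.0 in the first image and 1.6 in the second, so they moved 1.4 units closer together.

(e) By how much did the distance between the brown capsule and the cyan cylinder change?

+3.4

They were about 4.4 units apart before and 7.8 after — 3.4 units further apart.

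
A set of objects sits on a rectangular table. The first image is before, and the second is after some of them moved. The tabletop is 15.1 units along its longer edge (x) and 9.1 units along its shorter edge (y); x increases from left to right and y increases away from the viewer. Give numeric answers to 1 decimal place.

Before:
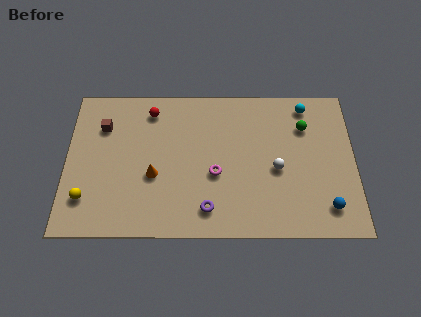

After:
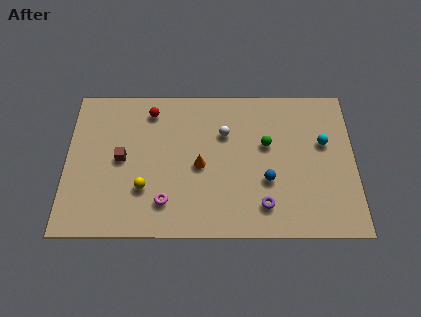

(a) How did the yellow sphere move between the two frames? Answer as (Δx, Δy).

(3.0, 0.6)

From the two frames, the yellow sphere sits at roughly (1.1, 2.2) before and (4.1, 2.8) after.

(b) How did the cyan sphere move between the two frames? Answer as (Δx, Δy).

(0.9, -2.3)

From the two frames, the cyan sphere sits at roughly (12.6, 7.9) before and (13.5, 5.6) after.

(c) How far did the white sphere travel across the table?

3.5

The white sphere moved from about (11.0, 4.0) to (8.3, 6.2), a distance of √(2.7² + 2.2²) ≈ 3.5.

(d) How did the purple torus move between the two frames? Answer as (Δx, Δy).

(2.9, 0.2)

From the two frames, the purple torus sits at roughly (7.4, 1.6) before and (10.3, 1.8) after.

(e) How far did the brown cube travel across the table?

2.2

From (1.9, 6.6) to (2.9, 4.6), the brown cube covered √(1.0² + 2.0²) ≈ 2.2 units.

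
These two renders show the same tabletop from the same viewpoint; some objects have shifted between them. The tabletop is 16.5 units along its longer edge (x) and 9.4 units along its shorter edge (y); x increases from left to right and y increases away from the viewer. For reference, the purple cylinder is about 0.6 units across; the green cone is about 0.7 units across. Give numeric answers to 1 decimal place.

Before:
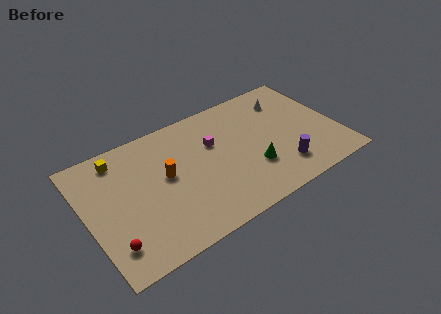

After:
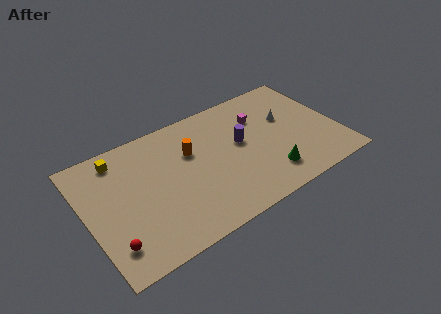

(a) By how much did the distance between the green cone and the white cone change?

-1.1

The distance was about 5.3 in the first image and 4.2 in the second, so they moved 1.1 units closer together.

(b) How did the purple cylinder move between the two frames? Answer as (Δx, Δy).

(-2.2, 3.2)

The purple cylinder was at about (12.4, 2.1) and moved to about (10.2, 5.3).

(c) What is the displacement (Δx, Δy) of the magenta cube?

(3.2, 0.6)

From the two frames, the magenta cube sits at roughly (8.5, 6.1) before and (11.7, 6.7) after.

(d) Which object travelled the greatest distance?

the purple cylinder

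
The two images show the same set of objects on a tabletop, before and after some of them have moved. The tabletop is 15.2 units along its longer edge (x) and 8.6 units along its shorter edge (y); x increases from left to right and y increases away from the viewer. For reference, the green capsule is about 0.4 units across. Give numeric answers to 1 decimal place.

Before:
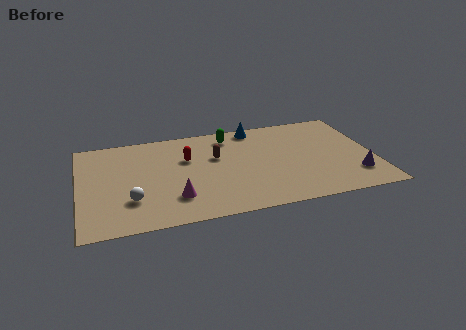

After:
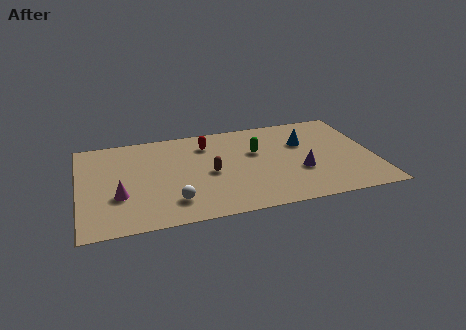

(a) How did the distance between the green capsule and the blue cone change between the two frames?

+1.0

The distance was about 1.5 in the first image and 2.5 in the second, so they moved 1.0 units further apart.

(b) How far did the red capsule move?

1.6

From (5.6, 5.6) to (6.7, 6.7), the red capsule covered √(1.1² + 1.1²) ≈ 1.6 units.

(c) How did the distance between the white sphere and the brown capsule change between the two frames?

-2.5

Before: roughly 5.4 units apart; after: 2.9. That's 2.5 units closer together.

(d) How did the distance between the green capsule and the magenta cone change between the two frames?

+1.7

They were about 5.9 units apart before and 7.6 after — 1.7 units further apart.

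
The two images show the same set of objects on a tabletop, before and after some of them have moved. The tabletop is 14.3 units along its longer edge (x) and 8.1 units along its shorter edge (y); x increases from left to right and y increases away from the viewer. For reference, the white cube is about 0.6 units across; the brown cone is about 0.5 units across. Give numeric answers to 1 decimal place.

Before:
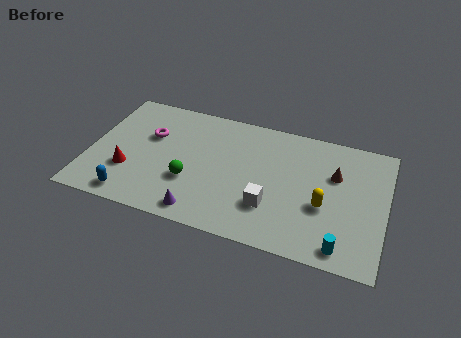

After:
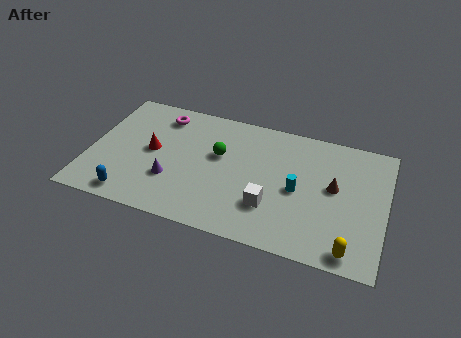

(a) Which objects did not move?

the white cube and the blue capsule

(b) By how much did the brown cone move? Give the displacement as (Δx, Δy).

(0.0, -0.8)

The brown cone was at about (11.8, 5.3) and moved to about (11.8, 4.5).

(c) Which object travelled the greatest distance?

the cyan cylinder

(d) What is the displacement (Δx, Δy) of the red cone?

(1.0, 1.6)

The red cone was at about (2.0, 2.6) and moved to about (3.0, 4.2).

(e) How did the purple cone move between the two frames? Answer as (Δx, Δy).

(-1.6, 1.6)

From the two frames, the purple cone sits at roughly (5.7, 1.0) before and (4.1, 2.6) after.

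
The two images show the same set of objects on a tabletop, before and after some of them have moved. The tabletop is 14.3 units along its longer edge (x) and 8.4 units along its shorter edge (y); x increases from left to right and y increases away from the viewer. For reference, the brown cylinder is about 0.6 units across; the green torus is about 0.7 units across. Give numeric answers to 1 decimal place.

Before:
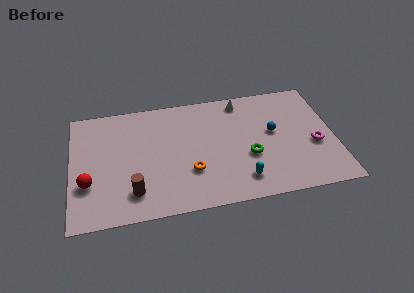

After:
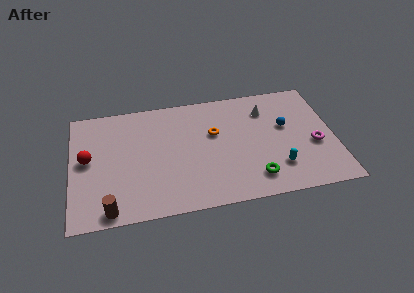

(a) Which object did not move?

the magenta torus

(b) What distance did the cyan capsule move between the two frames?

2.1

The cyan capsule moved from about (9.1, 1.6) to (11.1, 2.1), a distance of √(2.0² + 0.5²) ≈ 2.1.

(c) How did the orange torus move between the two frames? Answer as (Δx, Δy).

(1.4, 2.5)

The orange torus was at about (6.4, 2.7) and moved to about (7.8, 5.2).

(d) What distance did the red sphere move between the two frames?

1.7

The red sphere moved from about (0.9, 2.8) to (0.9, 4.5), a distance of √(0.0² + 1.7²) ≈ 1.7.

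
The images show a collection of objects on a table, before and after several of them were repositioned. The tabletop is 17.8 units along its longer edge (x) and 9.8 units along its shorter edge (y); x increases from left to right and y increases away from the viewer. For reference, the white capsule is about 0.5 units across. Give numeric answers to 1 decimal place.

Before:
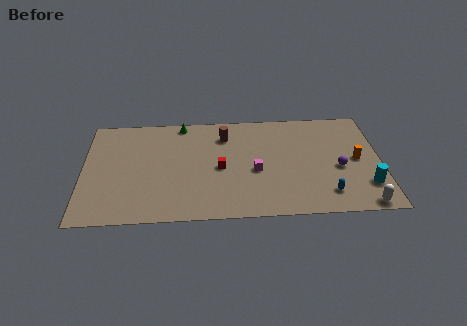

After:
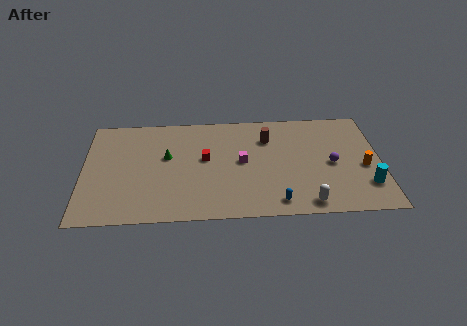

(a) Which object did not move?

the cyan cylinder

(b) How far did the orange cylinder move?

0.8

From (16.4, 4.9) to (16.8, 4.2), the orange cylinder covered √(0.4² + 0.7²) ≈ 0.8 units.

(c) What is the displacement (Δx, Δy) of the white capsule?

(-3.3, 0.3)

The white capsule was at about (16.6, 0.8) and moved to about (13.3, 1.1).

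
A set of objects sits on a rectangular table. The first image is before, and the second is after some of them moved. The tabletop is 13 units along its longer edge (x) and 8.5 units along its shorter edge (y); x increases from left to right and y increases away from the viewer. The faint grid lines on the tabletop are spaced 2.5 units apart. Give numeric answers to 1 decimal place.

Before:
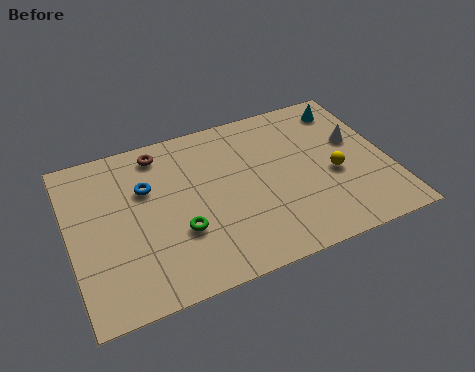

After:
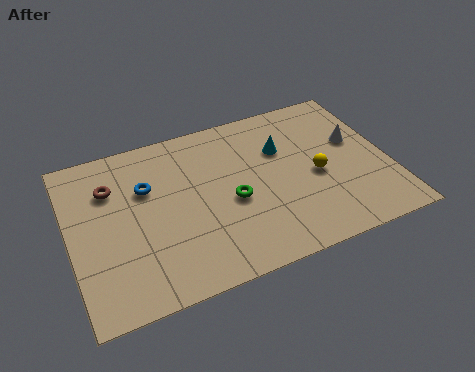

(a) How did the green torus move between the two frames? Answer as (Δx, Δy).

(2.2, 0.8)

The green torus started near (4.3, 2.9) and ended near (6.5, 3.7).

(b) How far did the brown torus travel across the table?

2.4

The brown torus moved from about (3.9, 7.3) to (1.8, 6.1), a distance of √(2.1² + 1.2²) ≈ 2.4.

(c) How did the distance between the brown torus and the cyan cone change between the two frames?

-0.8

Before: roughly 7.8 units apart; after: 7.0. That's 0.8 units closer together.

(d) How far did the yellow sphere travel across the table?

0.7

From (10.7, 3.6) to (10.0, 3.8), the yellow sphere covered √(0.7² + 0.2²) ≈ 0.7 units.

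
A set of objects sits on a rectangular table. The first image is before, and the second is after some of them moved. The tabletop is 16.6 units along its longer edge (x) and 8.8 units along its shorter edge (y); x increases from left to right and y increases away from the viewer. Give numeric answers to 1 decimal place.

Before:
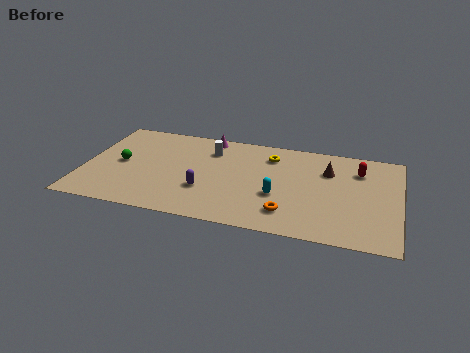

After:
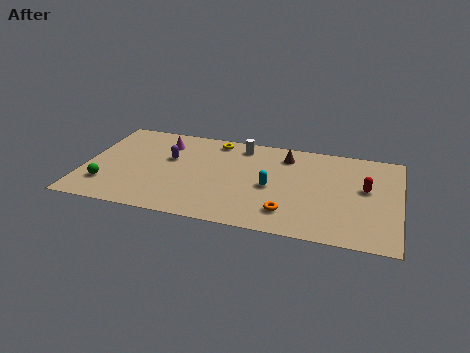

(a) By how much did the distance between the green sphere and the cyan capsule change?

+0.3

The distance was about 8.5 in the first image and 8.8 in the second, so they moved 0.3 units further apart.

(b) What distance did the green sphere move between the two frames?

2.3

The green sphere moved from about (1.9, 4.4) to (1.3, 2.2), a distance of √(0.6² + 2.2²) ≈ 2.3.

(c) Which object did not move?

the orange torus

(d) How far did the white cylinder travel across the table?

1.8

The white cylinder moved from about (6.5, 6.7) to (8.1, 7.5), a distance of √(1.6² + 0.8²) ≈ 1.8.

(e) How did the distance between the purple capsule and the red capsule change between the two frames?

+1.7

The distance was about 8.7 in the first image and 10.4 in the second, so they moved 1.7 units further apart.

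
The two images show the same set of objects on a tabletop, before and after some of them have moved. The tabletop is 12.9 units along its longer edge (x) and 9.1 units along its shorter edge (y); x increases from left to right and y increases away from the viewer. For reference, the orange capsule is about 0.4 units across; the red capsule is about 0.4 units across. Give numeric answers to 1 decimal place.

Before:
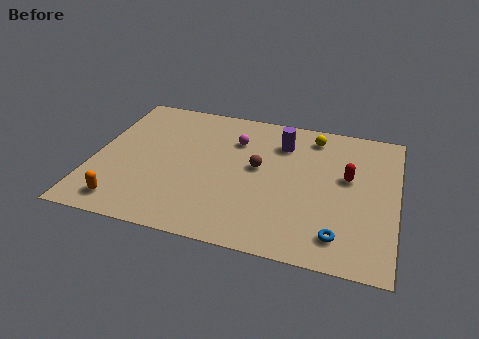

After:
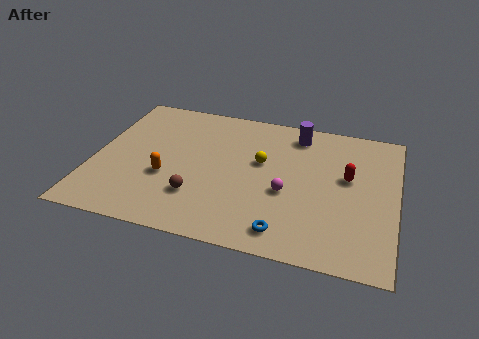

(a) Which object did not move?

the red capsule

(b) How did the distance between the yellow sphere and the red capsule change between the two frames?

+0.8

The distance was about 2.9 in the first image and 3.7 in the second, so they moved 0.8 units further apart.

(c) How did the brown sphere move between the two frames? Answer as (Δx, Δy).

(-2.4, -2.5)

The brown sphere started near (7.0, 5.0) and ended near (4.6, 2.5).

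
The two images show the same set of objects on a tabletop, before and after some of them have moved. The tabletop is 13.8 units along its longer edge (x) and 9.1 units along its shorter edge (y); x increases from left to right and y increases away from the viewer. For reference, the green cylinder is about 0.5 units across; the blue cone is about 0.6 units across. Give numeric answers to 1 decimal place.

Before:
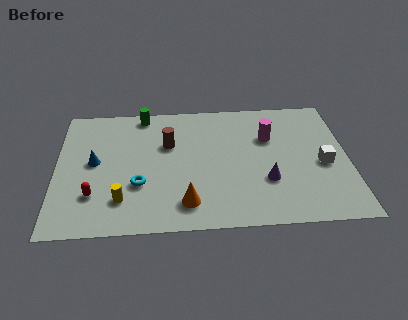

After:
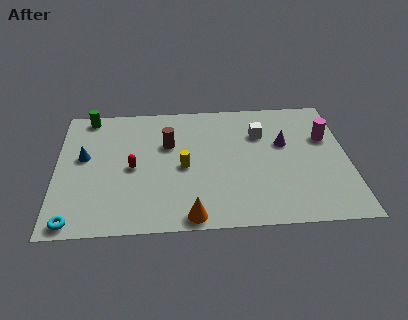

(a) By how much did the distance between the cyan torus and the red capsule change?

+2.2

They were about 2.2 units apart before and 4.4 after — 2.2 units further apart.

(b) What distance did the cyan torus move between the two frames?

3.8

From (3.9, 3.1) to (0.9, 0.8), the cyan torus covered √(3.0² + 2.3²) ≈ 3.8 units.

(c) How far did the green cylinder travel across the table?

2.6

The green cylinder was near (4.1, 8.2) before and (1.5, 8.2) after, so it travelled √(2.6² + 0.0²) ≈ 2.6 units.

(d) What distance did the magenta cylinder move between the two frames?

2.7

The magenta cylinder moved from about (10.1, 6.1) to (12.8, 5.9), a distance of √(2.7² + 0.2²) ≈ 2.7.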